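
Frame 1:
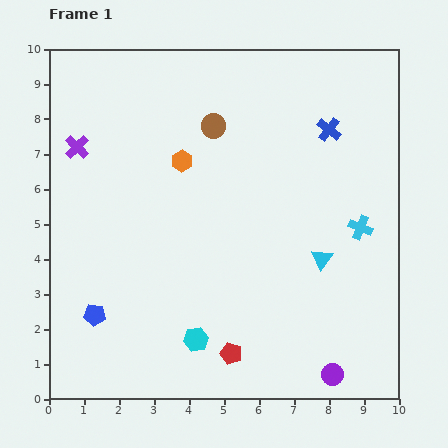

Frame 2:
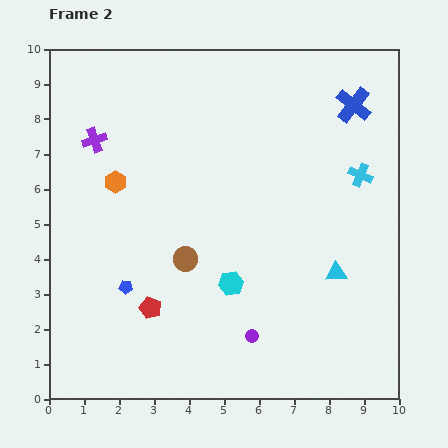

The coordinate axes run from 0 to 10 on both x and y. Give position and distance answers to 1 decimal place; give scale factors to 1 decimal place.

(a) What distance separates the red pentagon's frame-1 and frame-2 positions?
2.6

The red pentagon moved from (5.2, 1.3) to (2.9, 2.6), a distance of √(2.3² + 1.3²) ≈ 2.6.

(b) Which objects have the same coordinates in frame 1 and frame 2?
none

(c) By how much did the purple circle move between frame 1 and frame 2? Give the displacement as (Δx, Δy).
(-2.3, 1.1)

The purple circle was at (8.1, 0.7) in frame 1 and (5.8, 1.8) in frame 2.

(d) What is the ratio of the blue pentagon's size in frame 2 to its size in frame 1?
0.6×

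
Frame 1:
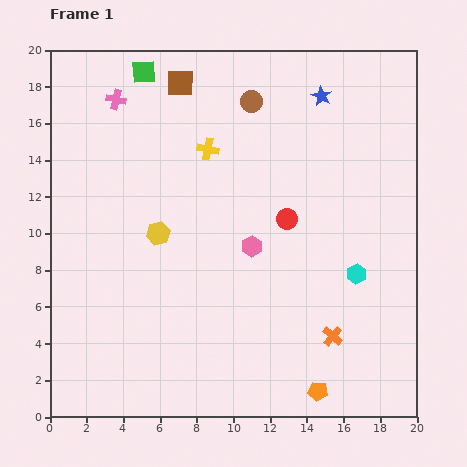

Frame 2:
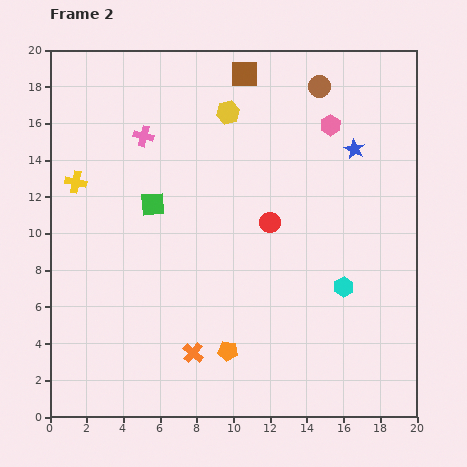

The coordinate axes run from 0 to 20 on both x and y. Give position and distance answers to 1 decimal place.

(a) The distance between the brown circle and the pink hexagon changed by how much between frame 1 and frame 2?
-5.7

Distance in frame 1: 7.9. Distance in frame 2: 2.2.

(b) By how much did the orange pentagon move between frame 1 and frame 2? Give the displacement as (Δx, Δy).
(-4.9, 2.2)

The orange pentagon was at (14.6, 1.4) in frame 1 and (9.7, 3.6) in frame 2.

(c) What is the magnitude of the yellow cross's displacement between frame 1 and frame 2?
7.4

The yellow cross moved from (8.6, 14.6) to (1.4, 12.8), a distance of √(7.2² + 1.8²) ≈ 7.4.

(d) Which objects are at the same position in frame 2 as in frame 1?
none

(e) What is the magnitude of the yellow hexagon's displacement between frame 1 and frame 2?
7.6

The yellow hexagon moved from (5.9, 10.0) to (9.7, 16.6), a distance of √(3.8² + 6.6²) ≈ 7.6.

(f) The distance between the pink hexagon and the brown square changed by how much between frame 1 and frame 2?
-4.2

Distance in frame 1: 9.7. Distance in frame 2: 5.5.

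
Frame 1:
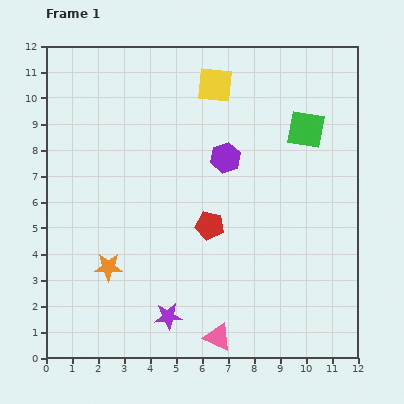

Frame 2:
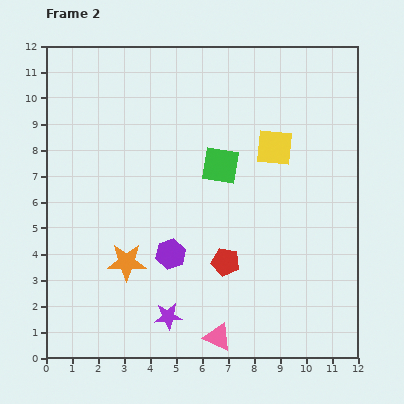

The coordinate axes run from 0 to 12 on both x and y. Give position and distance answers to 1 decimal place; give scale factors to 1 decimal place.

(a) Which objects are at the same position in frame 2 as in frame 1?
the pink triangle, the purple star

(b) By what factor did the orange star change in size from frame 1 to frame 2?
1.4×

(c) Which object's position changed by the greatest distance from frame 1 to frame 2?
the purple hexagon

(moved 4.3; next 3.6)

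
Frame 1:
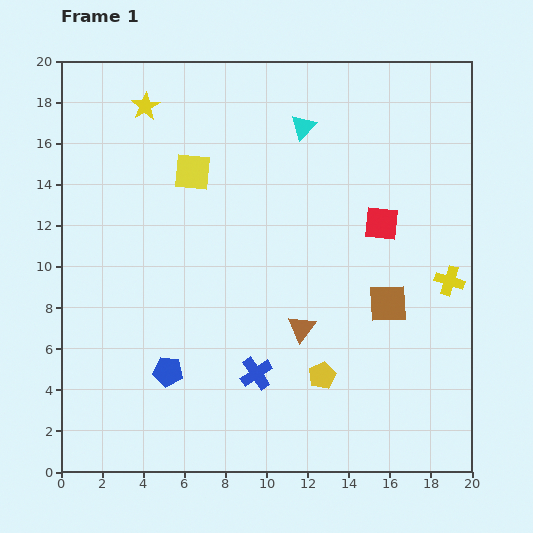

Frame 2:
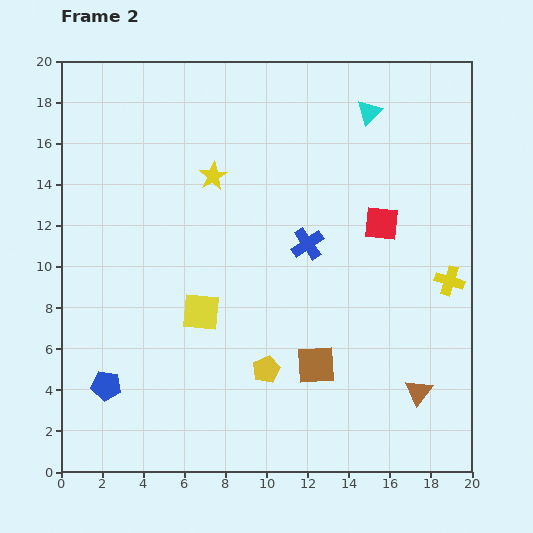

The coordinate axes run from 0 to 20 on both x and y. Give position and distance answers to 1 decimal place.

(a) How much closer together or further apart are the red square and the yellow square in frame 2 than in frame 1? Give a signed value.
+0.3

Distance in frame 1: 9.5. Distance in frame 2: 9.8.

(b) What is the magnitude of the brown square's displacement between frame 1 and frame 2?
4.6

The brown square moved from (15.9, 8.2) to (12.4, 5.2), a distance of √(3.5² + 3.0²) ≈ 4.6.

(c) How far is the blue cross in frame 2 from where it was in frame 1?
6.8

The blue cross moved from (9.5, 4.8) to (12.0, 11.1), a distance of √(2.5² + 6.3²) ≈ 6.8.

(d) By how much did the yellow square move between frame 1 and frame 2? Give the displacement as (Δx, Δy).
(0.4, -6.8)

The yellow square was at (6.4, 14.6) in frame 1 and (6.8, 7.8) in frame 2.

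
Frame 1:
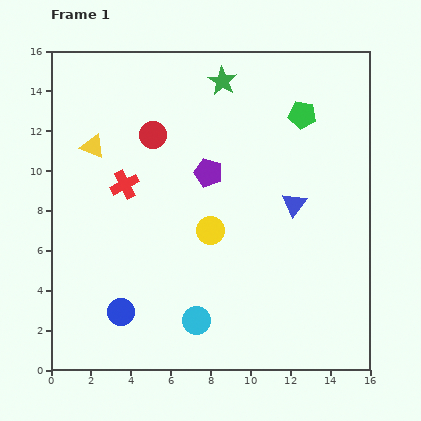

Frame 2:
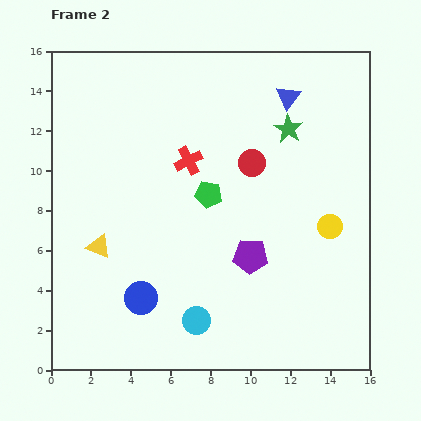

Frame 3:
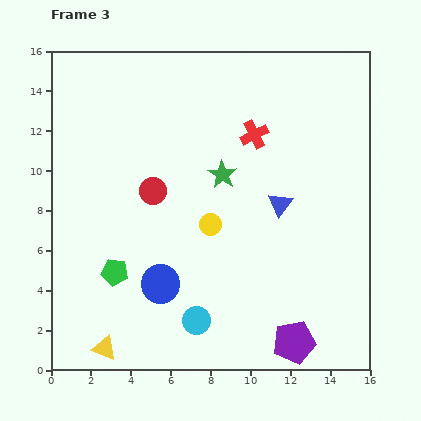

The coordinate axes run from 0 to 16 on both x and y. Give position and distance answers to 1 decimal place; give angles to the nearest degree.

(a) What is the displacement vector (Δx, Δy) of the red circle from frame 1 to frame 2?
(5.0, -1.4)

The red circle was at (5.1, 11.8) in frame 1 and (10.1, 10.4) in frame 2.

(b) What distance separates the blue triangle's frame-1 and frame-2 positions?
5.4

The blue triangle moved from (12.2, 8.3) to (11.9, 13.7), a distance of √(0.3² + 5.4²) ≈ 5.4.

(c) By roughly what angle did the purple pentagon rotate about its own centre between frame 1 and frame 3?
31° counter-clockwise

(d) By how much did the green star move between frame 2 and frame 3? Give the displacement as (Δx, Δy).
(-3.3, -2.3)

The green star was at (11.9, 12.1) in frame 2 and (8.6, 9.8) in frame 3.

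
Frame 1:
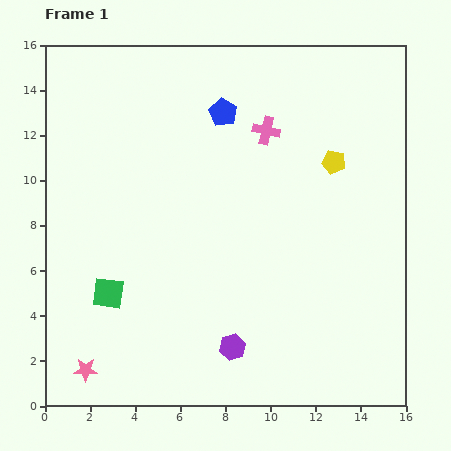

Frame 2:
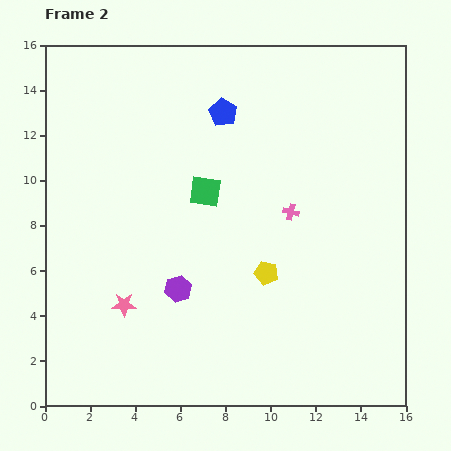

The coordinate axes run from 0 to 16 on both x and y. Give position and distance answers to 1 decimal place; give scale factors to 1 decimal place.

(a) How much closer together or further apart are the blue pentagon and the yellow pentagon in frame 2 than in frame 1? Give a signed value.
+1.9

Distance in frame 1: 5.4. Distance in frame 2: 7.3.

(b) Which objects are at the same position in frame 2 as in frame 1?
the blue pentagon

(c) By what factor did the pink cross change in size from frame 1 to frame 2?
0.6×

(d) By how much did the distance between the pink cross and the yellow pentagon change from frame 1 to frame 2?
-0.4

Distance in frame 1: 3.3. Distance in frame 2: 2.9.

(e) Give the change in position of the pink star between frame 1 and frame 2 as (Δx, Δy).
(1.7, 2.9)

The pink star was at (1.8, 1.6) in frame 1 and (3.5, 4.5) in frame 2.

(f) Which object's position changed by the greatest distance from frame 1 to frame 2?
the green square

(moved 6.2; next 5.7)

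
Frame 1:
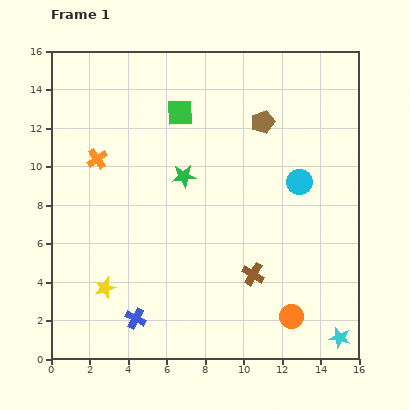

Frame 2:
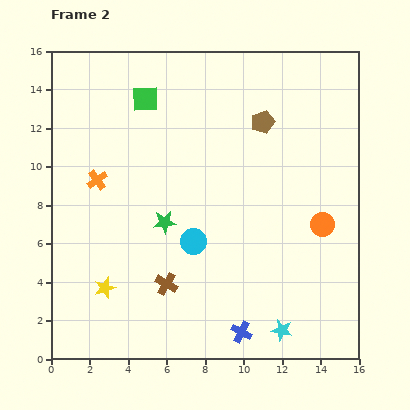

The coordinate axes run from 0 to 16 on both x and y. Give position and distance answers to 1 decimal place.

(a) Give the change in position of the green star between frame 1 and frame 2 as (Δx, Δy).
(-1.0, -2.4)

The green star was at (6.9, 9.5) in frame 1 and (5.9, 7.1) in frame 2.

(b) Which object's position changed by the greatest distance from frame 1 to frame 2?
the cyan circle

(moved 6.3; next 5.5)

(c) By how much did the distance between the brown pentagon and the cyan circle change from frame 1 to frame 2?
+3.6

Distance in frame 1: 3.6. Distance in frame 2: 7.2.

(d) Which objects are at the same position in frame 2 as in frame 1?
the yellow star, the brown pentagon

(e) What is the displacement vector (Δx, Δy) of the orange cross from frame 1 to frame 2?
(0.0, -1.1)

The orange cross was at (2.4, 10.4) in frame 1 and (2.4, 9.3) in frame 2.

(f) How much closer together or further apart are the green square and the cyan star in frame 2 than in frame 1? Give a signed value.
-0.4

Distance in frame 1: 14.3. Distance in frame 2: 13.9.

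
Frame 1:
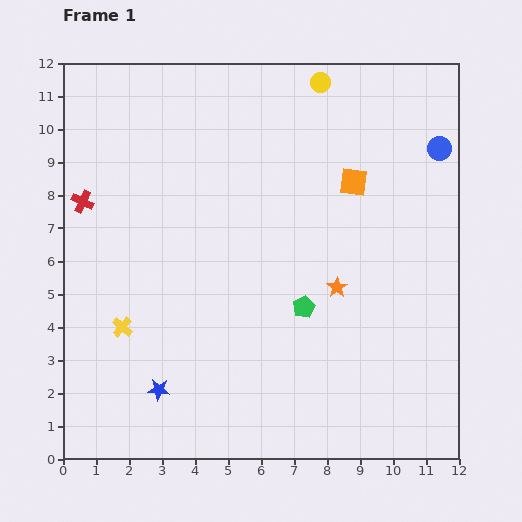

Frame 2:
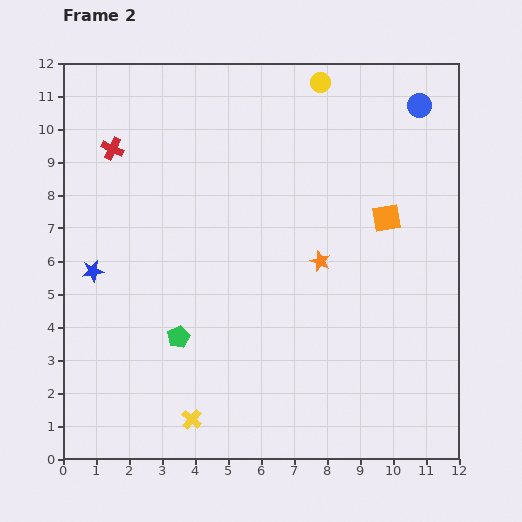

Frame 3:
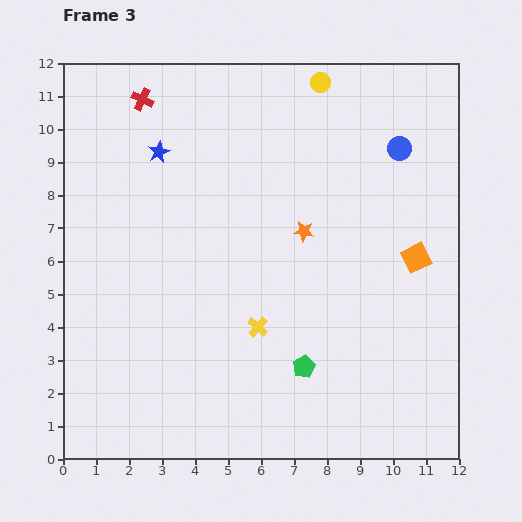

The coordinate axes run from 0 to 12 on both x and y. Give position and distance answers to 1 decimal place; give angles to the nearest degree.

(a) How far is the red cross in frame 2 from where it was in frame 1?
1.8

The red cross moved from (0.6, 7.8) to (1.5, 9.4), a distance of √(0.9² + 1.6²) ≈ 1.8.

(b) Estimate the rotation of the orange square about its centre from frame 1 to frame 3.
33° counter-clockwise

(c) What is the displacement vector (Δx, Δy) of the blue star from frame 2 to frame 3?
(2.0, 3.6)

The blue star was at (0.9, 5.7) in frame 2 and (2.9, 9.3) in frame 3.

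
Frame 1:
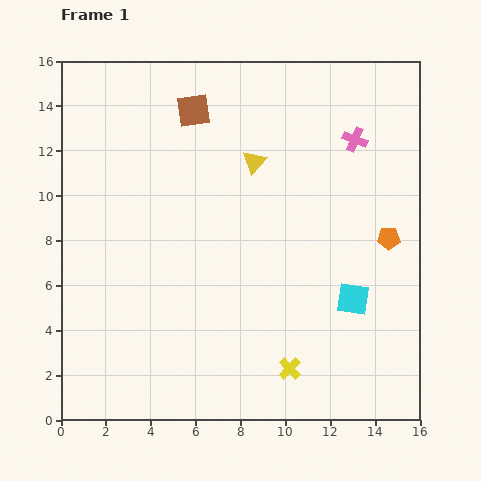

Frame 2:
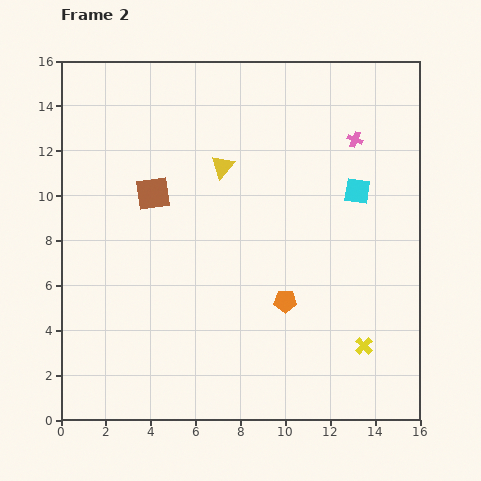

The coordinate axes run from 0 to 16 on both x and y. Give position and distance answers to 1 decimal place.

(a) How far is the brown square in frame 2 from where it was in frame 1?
4.1

The brown square moved from (5.9, 13.8) to (4.1, 10.1), a distance of √(1.8² + 3.7²) ≈ 4.1.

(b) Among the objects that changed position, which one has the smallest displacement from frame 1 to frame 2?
the yellow triangle

(moved 1.4)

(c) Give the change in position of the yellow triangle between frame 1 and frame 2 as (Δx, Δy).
(-1.4, -0.2)

The yellow triangle was at (8.6, 11.5) in frame 1 and (7.2, 11.3) in frame 2.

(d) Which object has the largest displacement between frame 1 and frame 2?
the orange pentagon

(moved 5.4; next 4.8)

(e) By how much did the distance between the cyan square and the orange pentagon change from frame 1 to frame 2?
+2.8

Distance in frame 1: 3.1. Distance in frame 2: 5.9.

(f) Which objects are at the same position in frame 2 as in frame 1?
the pink cross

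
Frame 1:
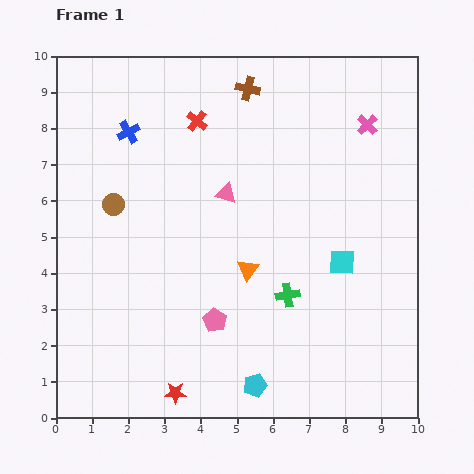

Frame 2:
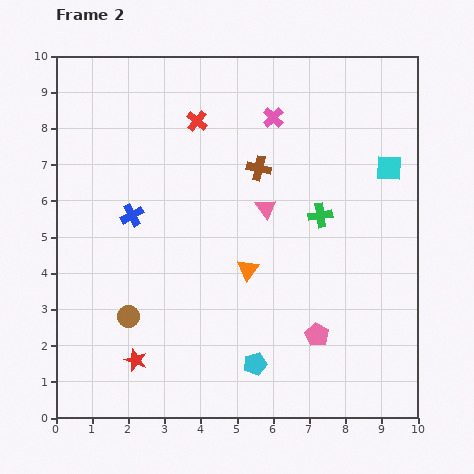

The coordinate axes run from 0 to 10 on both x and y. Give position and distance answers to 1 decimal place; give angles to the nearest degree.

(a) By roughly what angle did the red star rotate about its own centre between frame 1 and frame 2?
19° clockwise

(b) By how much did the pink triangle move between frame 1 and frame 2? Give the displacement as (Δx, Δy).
(1.1, -0.4)

The pink triangle was at (4.7, 6.2) in frame 1 and (5.8, 5.8) in frame 2.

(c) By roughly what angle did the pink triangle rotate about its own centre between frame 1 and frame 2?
39° clockwise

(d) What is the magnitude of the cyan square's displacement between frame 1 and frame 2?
2.9

The cyan square moved from (7.9, 4.3) to (9.2, 6.9), a distance of √(1.3² + 2.6²) ≈ 2.9.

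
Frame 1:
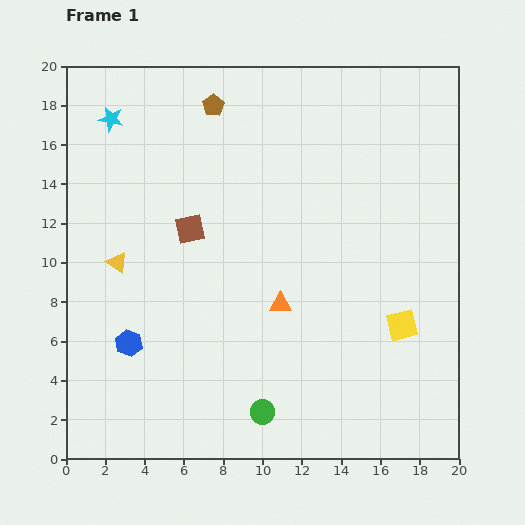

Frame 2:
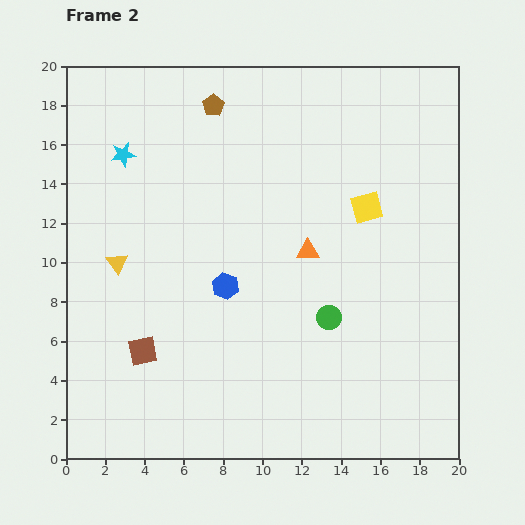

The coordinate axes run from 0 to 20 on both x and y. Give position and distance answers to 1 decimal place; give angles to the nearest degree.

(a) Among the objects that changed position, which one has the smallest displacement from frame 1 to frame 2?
the cyan star

(moved 1.9)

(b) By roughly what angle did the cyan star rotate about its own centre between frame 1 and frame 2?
21° counter-clockwise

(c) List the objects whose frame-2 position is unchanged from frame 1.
the yellow triangle, the brown pentagon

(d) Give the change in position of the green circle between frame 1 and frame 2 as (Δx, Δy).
(3.4, 4.8)

The green circle was at (10.0, 2.4) in frame 1 and (13.4, 7.2) in frame 2.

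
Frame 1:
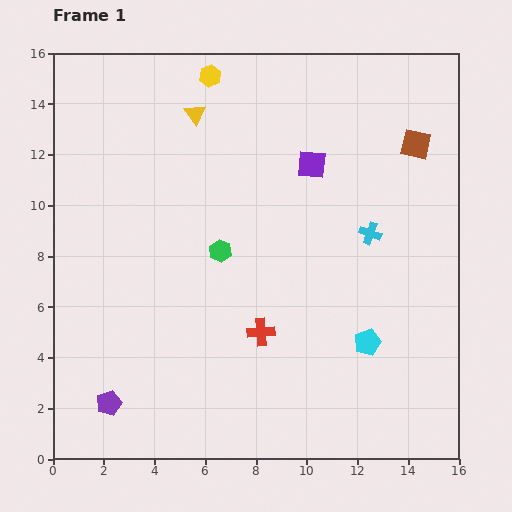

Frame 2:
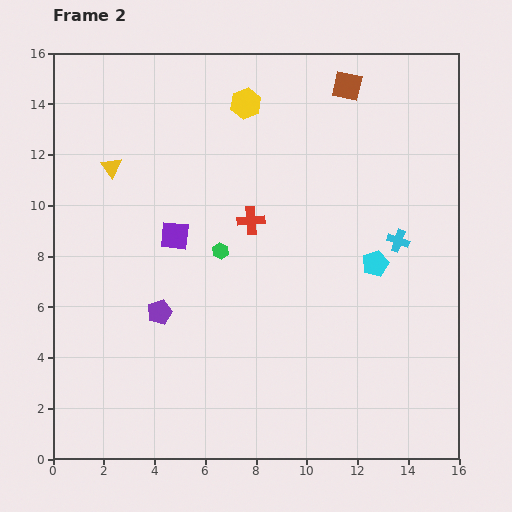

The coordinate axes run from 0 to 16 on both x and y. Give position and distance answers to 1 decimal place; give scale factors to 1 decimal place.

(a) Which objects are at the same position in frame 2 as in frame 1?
the green hexagon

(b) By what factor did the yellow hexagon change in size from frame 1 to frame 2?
1.4×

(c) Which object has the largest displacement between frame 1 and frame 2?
the purple square

(moved 6.1; next 4.4)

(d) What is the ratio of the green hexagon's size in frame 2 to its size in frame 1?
0.7×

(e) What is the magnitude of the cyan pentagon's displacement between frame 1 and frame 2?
3.1

The cyan pentagon moved from (12.4, 4.6) to (12.7, 7.7), a distance of √(0.3² + 3.1²) ≈ 3.1.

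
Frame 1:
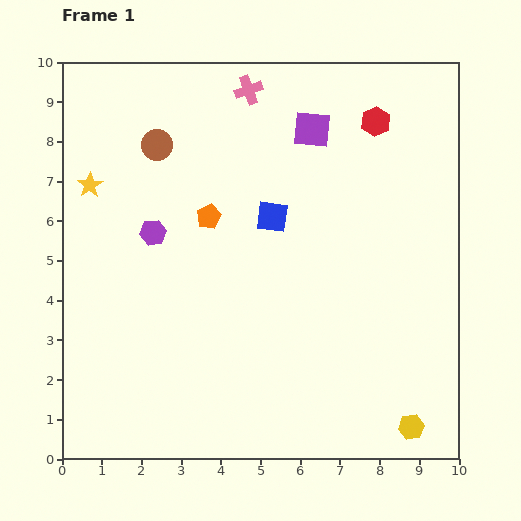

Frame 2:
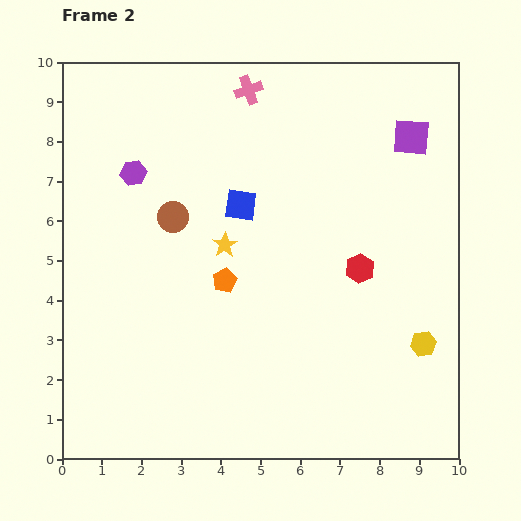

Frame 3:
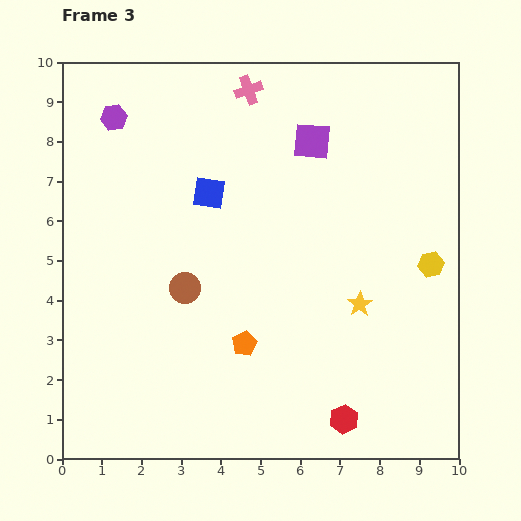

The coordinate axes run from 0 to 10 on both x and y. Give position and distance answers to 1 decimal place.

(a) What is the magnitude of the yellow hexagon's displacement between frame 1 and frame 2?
2.1

The yellow hexagon moved from (8.8, 0.8) to (9.1, 2.9), a distance of √(0.3² + 2.1²) ≈ 2.1.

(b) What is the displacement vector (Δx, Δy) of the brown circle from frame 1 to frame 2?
(0.4, -1.8)

The brown circle was at (2.4, 7.9) in frame 1 and (2.8, 6.1) in frame 2.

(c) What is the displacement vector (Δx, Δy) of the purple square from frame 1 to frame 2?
(2.5, -0.2)

The purple square was at (6.3, 8.3) in frame 1 and (8.8, 8.1) in frame 2.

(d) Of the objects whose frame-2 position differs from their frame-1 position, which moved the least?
the blue square

(moved 0.9)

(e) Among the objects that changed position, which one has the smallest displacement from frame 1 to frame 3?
the purple square

(moved 0.3)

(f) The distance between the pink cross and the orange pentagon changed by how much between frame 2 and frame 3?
+1.6

Distance in frame 2: 4.8. Distance in frame 3: 6.4.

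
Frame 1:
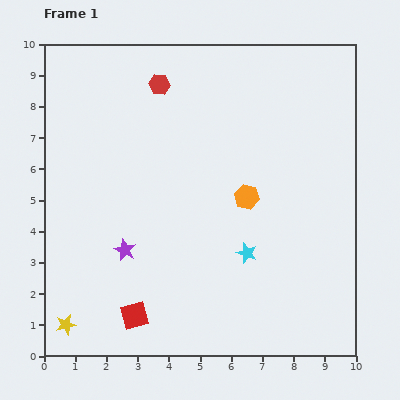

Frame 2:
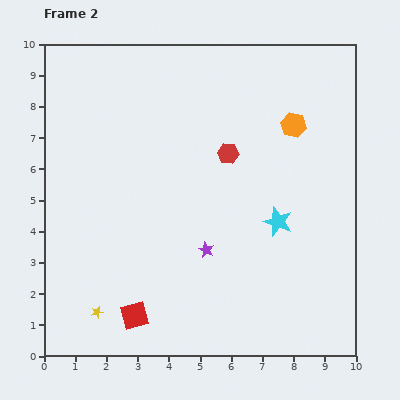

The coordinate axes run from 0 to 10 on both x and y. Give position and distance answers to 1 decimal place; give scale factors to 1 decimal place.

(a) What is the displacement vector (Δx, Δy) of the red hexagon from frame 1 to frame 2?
(2.2, -2.2)

The red hexagon was at (3.7, 8.7) in frame 1 and (5.9, 6.5) in frame 2.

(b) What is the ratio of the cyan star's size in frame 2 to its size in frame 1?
1.4×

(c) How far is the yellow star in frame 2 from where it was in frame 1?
1.1

The yellow star moved from (0.7, 1.0) to (1.7, 1.4), a distance of √(1.0² + 0.4²) ≈ 1.1.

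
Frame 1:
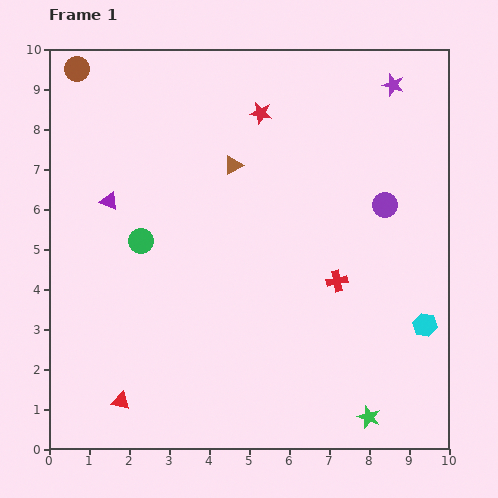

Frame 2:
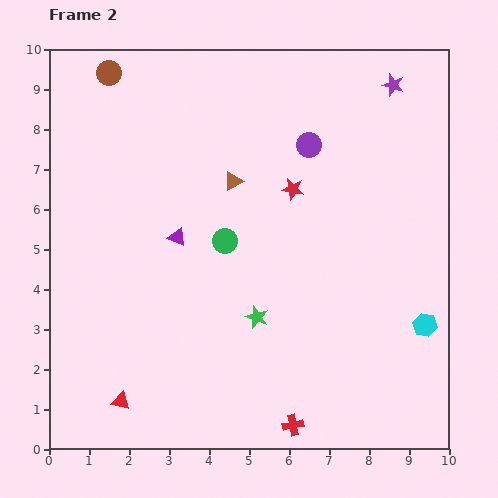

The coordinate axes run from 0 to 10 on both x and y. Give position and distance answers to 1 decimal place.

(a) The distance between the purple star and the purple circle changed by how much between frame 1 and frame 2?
-0.4

Distance in frame 1: 3.0. Distance in frame 2: 2.6.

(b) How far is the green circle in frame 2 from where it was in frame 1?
2.1

The green circle moved from (2.3, 5.2) to (4.4, 5.2), a distance of √(2.1² + 0.0²) ≈ 2.1.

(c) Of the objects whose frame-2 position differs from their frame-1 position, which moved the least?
the brown triangle

(moved 0.4)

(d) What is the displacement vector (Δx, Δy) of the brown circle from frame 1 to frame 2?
(0.8, -0.1)

The brown circle was at (0.7, 9.5) in frame 1 and (1.5, 9.4) in frame 2.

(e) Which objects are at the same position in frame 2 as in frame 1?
the red triangle, the purple star, the cyan hexagon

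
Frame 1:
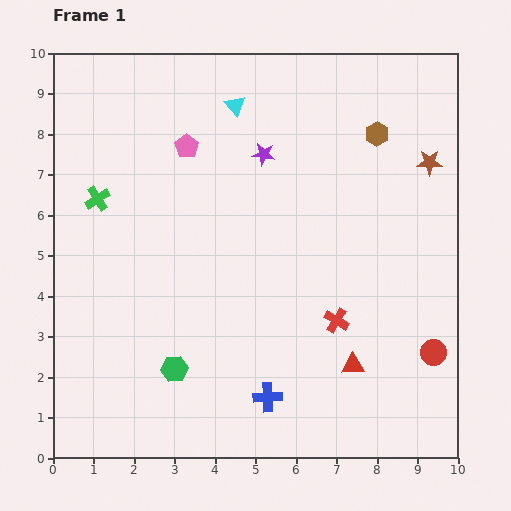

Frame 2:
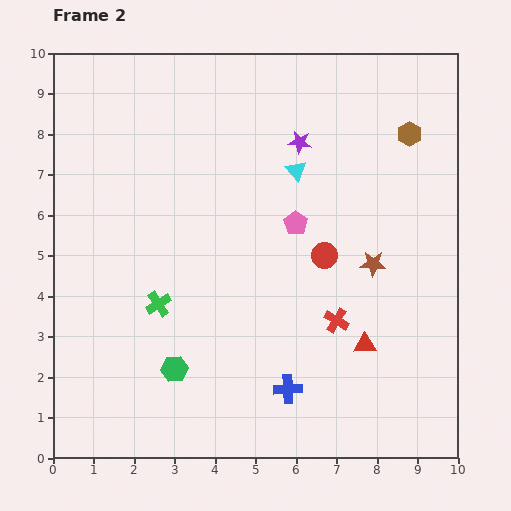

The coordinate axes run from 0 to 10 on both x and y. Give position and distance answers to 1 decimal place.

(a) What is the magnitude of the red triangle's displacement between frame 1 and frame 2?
0.6

The red triangle moved from (7.4, 2.3) to (7.7, 2.8), a distance of √(0.3² + 0.5²) ≈ 0.6.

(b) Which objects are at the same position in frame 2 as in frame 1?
the red cross, the green hexagon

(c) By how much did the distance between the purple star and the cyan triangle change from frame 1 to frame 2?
-0.7

Distance in frame 1: 1.4. Distance in frame 2: 0.7.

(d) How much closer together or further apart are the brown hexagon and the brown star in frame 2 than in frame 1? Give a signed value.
+1.8

Distance in frame 1: 1.5. Distance in frame 2: 3.3.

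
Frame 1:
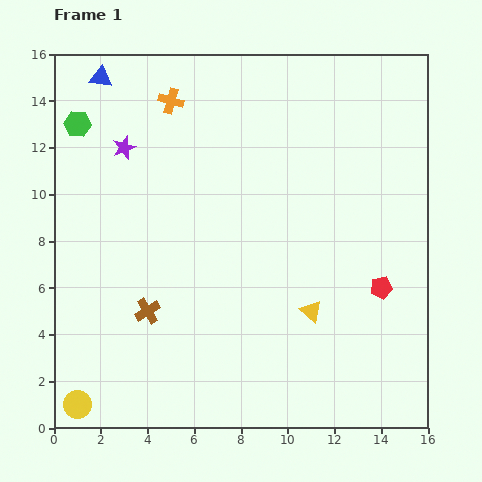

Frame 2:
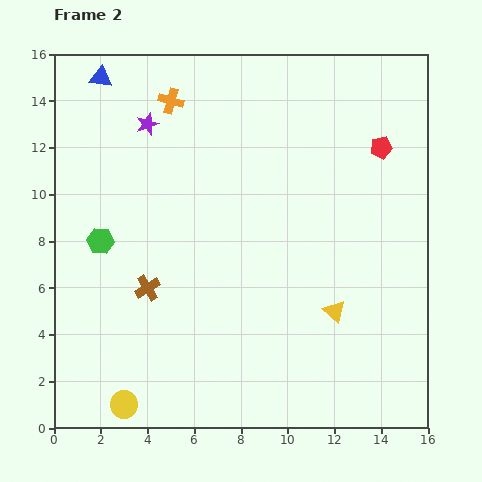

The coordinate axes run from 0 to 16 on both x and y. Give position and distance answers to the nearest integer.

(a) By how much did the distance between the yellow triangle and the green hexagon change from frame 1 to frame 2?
-3

Distance in frame 1: 13. Distance in frame 2: 10.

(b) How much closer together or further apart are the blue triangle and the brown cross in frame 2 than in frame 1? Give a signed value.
-1

Distance in frame 1: 10. Distance in frame 2: 9.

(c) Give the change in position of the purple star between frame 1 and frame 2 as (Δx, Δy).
(1, 1)

The purple star was at (3, 12) in frame 1 and (4, 13) in frame 2.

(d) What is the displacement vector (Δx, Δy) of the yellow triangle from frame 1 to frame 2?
(1, 0)

The yellow triangle was at (11, 5) in frame 1 and (12, 5) in frame 2.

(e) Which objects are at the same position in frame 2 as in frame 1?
the blue triangle, the orange cross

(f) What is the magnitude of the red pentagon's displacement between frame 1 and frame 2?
6

The red pentagon moved from (14, 6) to (14, 12), a distance of √(0² + 6²) ≈ 6.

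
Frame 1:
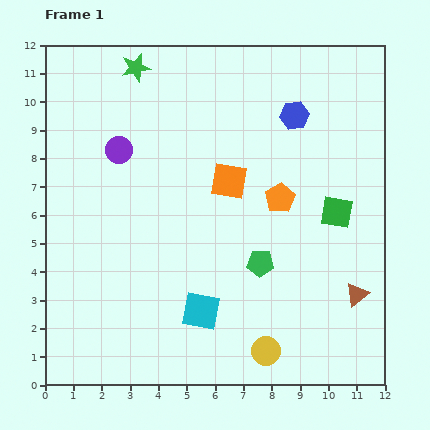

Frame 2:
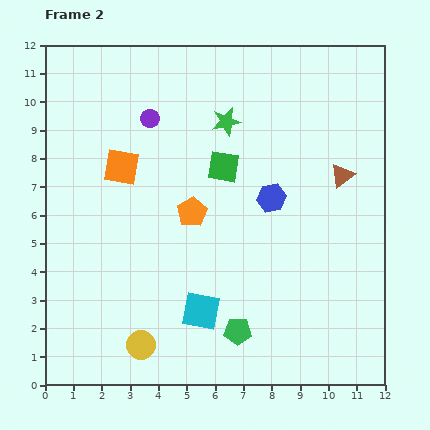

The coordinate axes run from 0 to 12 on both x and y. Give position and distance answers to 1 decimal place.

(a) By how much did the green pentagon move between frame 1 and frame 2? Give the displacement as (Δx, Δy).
(-0.8, -2.4)

The green pentagon was at (7.6, 4.3) in frame 1 and (6.8, 1.9) in frame 2.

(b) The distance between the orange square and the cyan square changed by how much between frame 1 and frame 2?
+1.1

Distance in frame 1: 4.7. Distance in frame 2: 5.8.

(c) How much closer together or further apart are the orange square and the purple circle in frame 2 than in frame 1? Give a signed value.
-2.1

Distance in frame 1: 4.1. Distance in frame 2: 2.0.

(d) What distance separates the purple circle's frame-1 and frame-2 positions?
1.6

The purple circle moved from (2.6, 8.3) to (3.7, 9.4), a distance of √(1.1² + 1.1²) ≈ 1.6.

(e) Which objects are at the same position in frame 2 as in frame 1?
the cyan square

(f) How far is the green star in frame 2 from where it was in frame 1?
3.7

The green star moved from (3.2, 11.2) to (6.4, 9.3), a distance of √(3.2² + 1.9²) ≈ 3.7.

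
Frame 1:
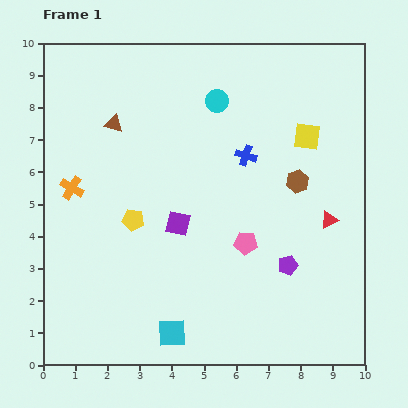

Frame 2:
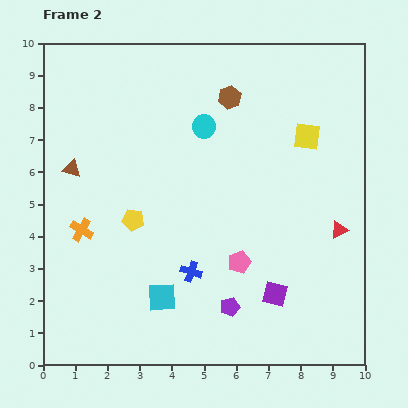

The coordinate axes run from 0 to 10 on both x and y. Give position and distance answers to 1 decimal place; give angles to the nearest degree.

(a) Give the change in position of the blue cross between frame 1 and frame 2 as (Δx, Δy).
(-1.7, -3.6)

The blue cross was at (6.3, 6.5) in frame 1 and (4.6, 2.9) in frame 2.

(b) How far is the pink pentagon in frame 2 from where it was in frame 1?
0.6

The pink pentagon moved from (6.3, 3.8) to (6.1, 3.2), a distance of √(0.2² + 0.6²) ≈ 0.6.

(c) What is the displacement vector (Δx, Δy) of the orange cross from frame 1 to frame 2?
(0.3, -1.3)

The orange cross was at (0.9, 5.5) in frame 1 and (1.2, 4.2) in frame 2.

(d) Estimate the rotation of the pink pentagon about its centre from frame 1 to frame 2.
25° counter-clockwise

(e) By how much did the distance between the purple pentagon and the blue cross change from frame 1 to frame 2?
-2.0

Distance in frame 1: 3.6. Distance in frame 2: 1.6.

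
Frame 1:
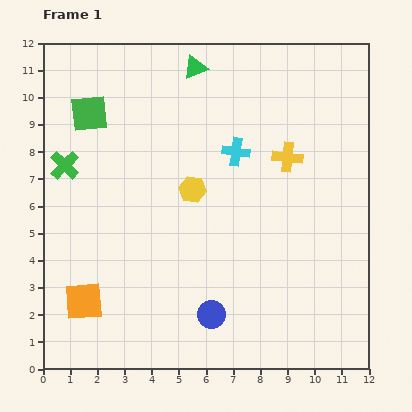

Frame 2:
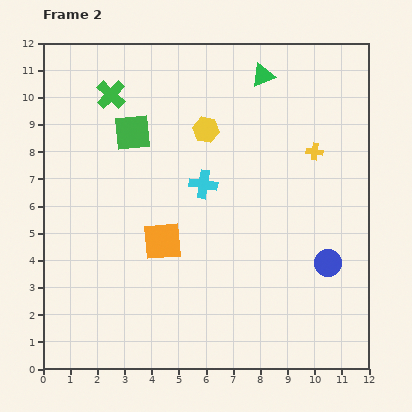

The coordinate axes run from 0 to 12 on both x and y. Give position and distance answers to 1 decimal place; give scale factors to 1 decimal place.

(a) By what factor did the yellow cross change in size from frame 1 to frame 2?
0.6×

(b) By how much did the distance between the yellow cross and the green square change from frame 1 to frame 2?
-0.8

Distance in frame 1: 7.5. Distance in frame 2: 6.7.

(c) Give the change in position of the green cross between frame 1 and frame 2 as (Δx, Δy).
(1.7, 2.6)

The green cross was at (0.8, 7.5) in frame 1 and (2.5, 10.1) in frame 2.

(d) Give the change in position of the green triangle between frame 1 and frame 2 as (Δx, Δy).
(2.5, -0.3)

The green triangle was at (5.6, 11.1) in frame 1 and (8.1, 10.8) in frame 2.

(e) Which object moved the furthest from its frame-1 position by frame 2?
the blue circle

(moved 4.7; next 3.6)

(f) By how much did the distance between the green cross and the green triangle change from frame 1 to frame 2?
-0.4

Distance in frame 1: 6.0. Distance in frame 2: 5.6.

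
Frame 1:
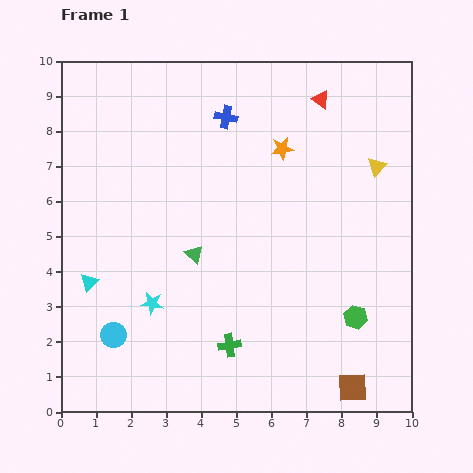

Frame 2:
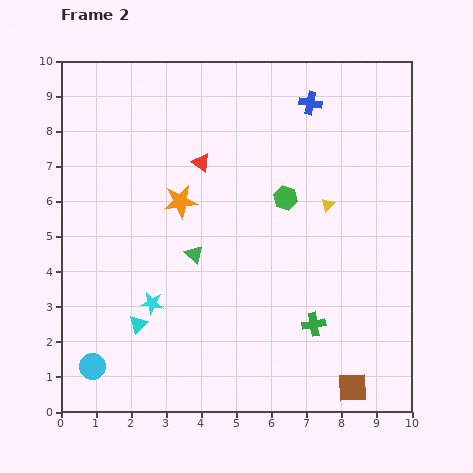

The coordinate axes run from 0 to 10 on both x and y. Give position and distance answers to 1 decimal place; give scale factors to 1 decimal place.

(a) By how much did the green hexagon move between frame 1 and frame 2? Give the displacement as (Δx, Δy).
(-2.0, 3.4)

The green hexagon was at (8.4, 2.7) in frame 1 and (6.4, 6.1) in frame 2.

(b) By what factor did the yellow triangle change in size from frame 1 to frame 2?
0.7×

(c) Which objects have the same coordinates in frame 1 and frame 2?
the brown square, the cyan star, the green triangle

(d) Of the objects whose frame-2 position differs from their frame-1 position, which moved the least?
the cyan circle

(moved 1.1)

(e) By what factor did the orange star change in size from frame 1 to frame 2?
1.5×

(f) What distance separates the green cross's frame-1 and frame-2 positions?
2.5

The green cross moved from (4.8, 1.9) to (7.2, 2.5), a distance of √(2.4² + 0.6²) ≈ 2.5.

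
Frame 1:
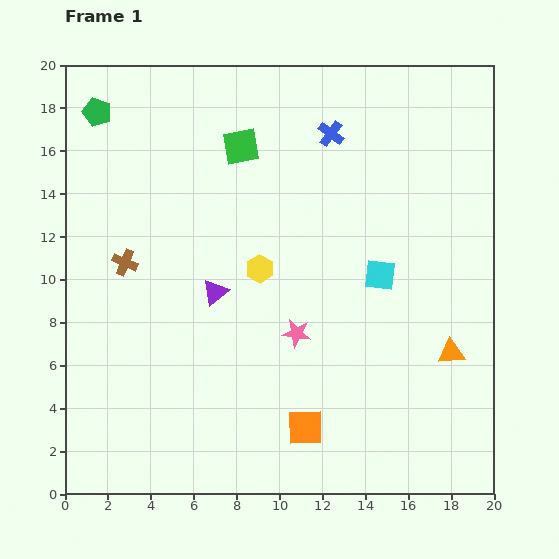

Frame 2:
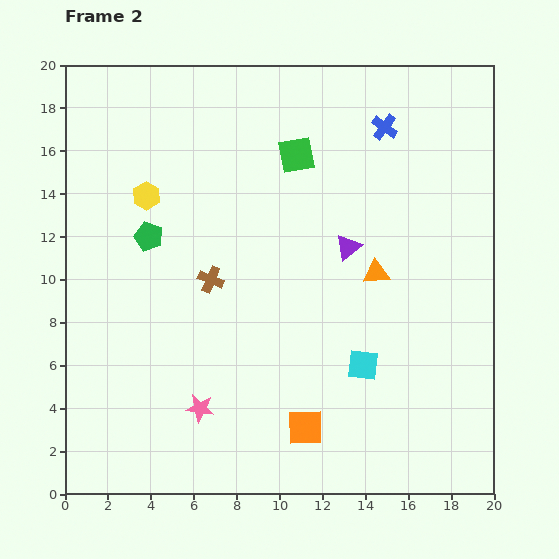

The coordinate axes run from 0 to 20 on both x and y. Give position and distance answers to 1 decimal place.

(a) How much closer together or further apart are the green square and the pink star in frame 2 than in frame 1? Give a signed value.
+3.5

Distance in frame 1: 9.1. Distance in frame 2: 12.6.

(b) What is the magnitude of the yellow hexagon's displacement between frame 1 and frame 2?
6.3

The yellow hexagon moved from (9.1, 10.5) to (3.8, 13.9), a distance of √(5.3² + 3.4²) ≈ 6.3.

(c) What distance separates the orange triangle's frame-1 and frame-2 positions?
5.1

The orange triangle moved from (18.0, 6.6) to (14.5, 10.3), a distance of √(3.5² + 3.7²) ≈ 5.1.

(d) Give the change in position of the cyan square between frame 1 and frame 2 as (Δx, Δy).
(-0.8, -4.2)

The cyan square was at (14.7, 10.2) in frame 1 and (13.9, 6.0) in frame 2.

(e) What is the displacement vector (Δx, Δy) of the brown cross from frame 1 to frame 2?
(4.0, -0.8)

The brown cross was at (2.8, 10.8) in frame 1 and (6.8, 10.0) in frame 2.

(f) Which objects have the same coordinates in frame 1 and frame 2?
the orange square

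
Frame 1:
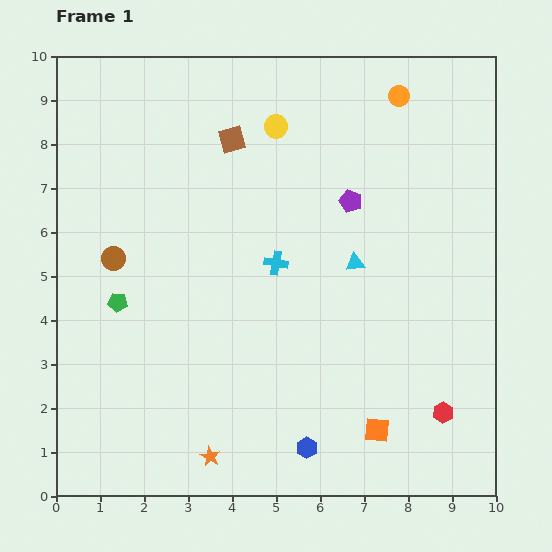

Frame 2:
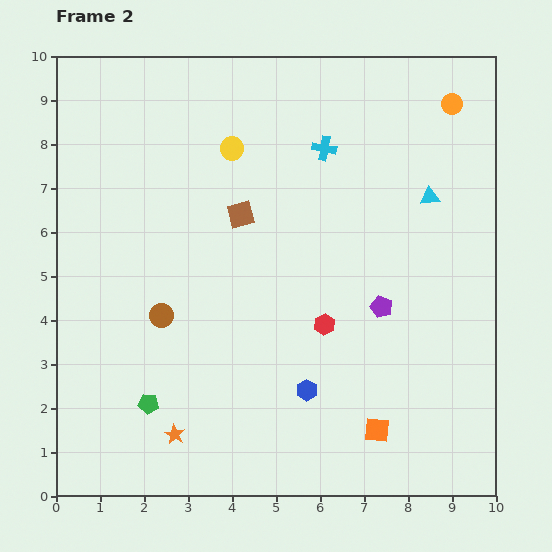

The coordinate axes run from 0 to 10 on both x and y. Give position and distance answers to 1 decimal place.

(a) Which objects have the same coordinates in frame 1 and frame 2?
the orange square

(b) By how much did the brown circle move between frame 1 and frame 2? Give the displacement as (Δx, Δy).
(1.1, -1.3)

The brown circle was at (1.3, 5.4) in frame 1 and (2.4, 4.1) in frame 2.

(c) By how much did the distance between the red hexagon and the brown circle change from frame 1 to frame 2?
-4.6

Distance in frame 1: 8.3. Distance in frame 2: 3.7.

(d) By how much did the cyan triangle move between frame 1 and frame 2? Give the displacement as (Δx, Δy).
(1.7, 1.5)

The cyan triangle was at (6.8, 5.3) in frame 1 and (8.5, 6.8) in frame 2.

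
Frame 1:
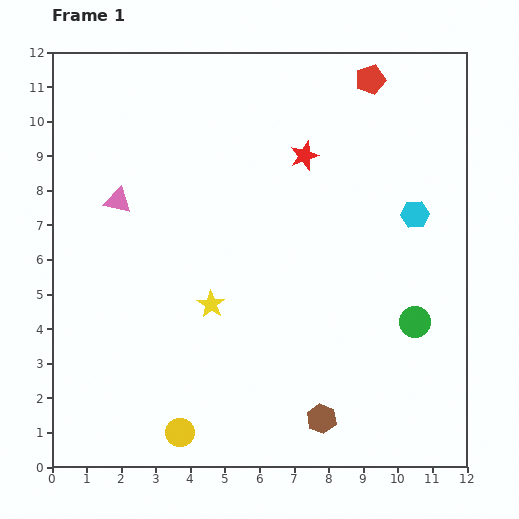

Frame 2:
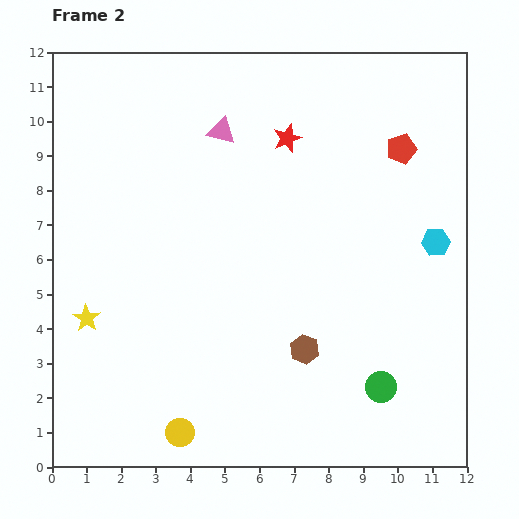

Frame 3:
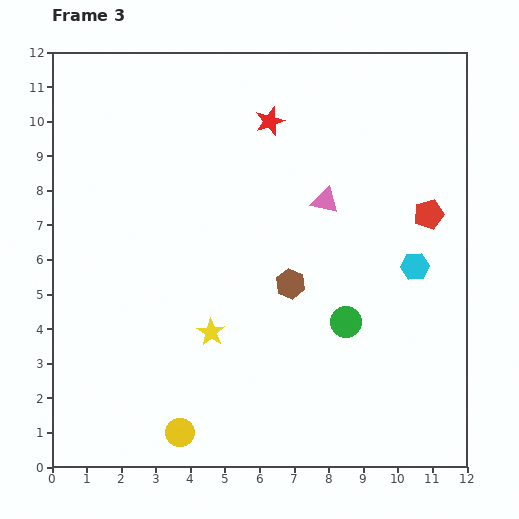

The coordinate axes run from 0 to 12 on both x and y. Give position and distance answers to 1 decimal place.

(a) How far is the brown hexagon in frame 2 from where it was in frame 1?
2.1

The brown hexagon moved from (7.8, 1.4) to (7.3, 3.4), a distance of √(0.5² + 2.0²) ≈ 2.1.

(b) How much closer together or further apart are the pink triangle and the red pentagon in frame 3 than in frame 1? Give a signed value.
-5.1

Distance in frame 1: 8.1. Distance in frame 3: 3.0.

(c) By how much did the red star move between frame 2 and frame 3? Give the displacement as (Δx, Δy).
(-0.5, 0.5)

The red star was at (6.8, 9.5) in frame 2 and (6.3, 10.0) in frame 3.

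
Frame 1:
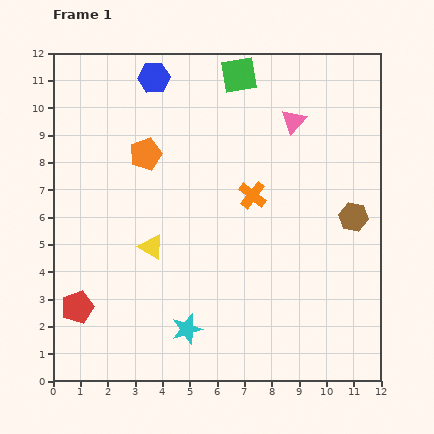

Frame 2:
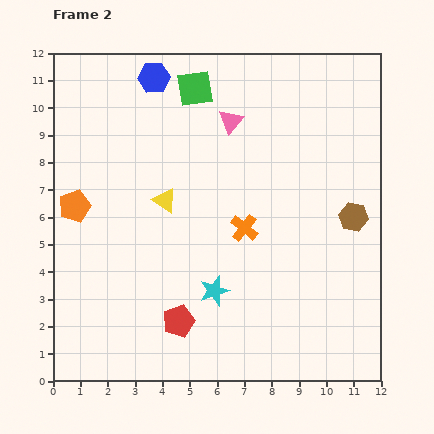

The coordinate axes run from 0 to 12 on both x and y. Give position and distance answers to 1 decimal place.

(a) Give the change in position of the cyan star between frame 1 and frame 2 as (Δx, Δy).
(1.0, 1.4)

The cyan star was at (4.9, 1.9) in frame 1 and (5.9, 3.3) in frame 2.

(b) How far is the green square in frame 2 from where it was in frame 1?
1.7

The green square moved from (6.8, 11.2) to (5.2, 10.7), a distance of √(1.6² + 0.5²) ≈ 1.7.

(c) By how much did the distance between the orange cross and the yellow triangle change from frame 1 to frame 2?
-1.1

Distance in frame 1: 4.2. Distance in frame 2: 3.1.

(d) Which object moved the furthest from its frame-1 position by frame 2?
the red pentagon

(moved 3.7; next 3.2)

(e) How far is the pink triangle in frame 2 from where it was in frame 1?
2.3

The pink triangle moved from (8.8, 9.5) to (6.5, 9.5), a distance of √(2.3² + 0.0²) ≈ 2.3.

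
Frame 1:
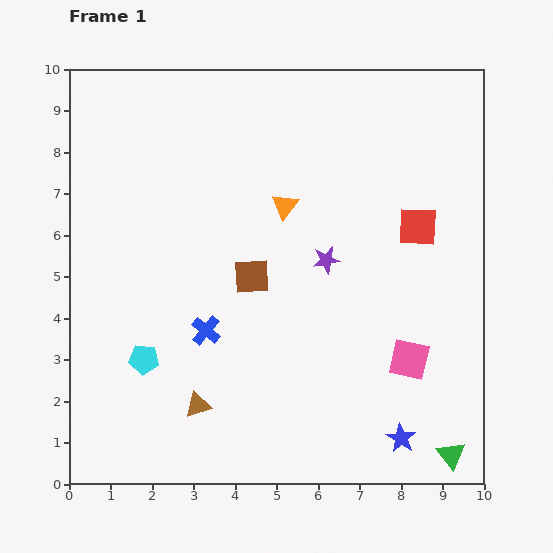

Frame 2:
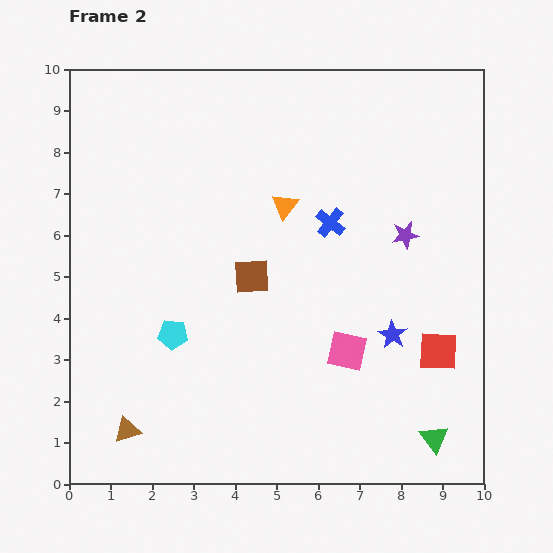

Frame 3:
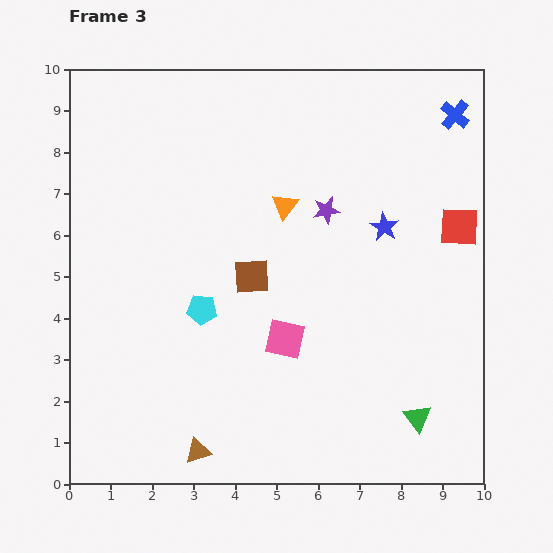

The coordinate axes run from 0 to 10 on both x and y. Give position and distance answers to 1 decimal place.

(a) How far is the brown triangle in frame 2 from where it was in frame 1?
1.8

The brown triangle moved from (3.1, 1.9) to (1.4, 1.3), a distance of √(1.7² + 0.6²) ≈ 1.8.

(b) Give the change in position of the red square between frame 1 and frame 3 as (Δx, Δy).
(1.0, 0.0)

The red square was at (8.4, 6.2) in frame 1 and (9.4, 6.2) in frame 3.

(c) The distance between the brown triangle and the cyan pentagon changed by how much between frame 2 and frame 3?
+0.9

Distance in frame 2: 2.5. Distance in frame 3: 3.4.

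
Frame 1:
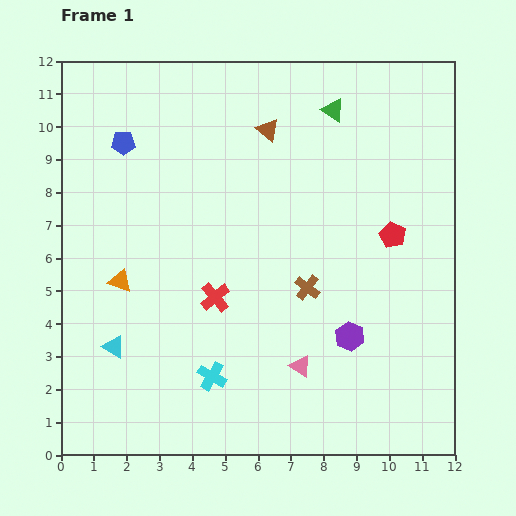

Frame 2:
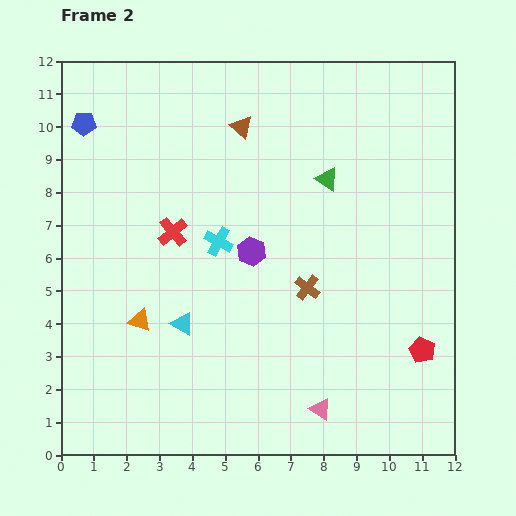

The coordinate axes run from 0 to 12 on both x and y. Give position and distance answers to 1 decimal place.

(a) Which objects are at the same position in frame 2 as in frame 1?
the brown cross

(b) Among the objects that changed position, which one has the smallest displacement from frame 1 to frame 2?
the brown triangle

(moved 0.8)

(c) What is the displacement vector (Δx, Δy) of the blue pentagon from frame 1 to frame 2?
(-1.2, 0.6)

The blue pentagon was at (1.9, 9.5) in frame 1 and (0.7, 10.1) in frame 2.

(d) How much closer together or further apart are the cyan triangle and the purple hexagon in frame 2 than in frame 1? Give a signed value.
-4.2

Distance in frame 1: 7.2. Distance in frame 2: 3.0.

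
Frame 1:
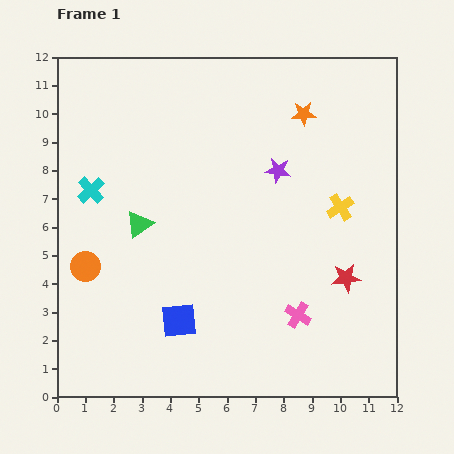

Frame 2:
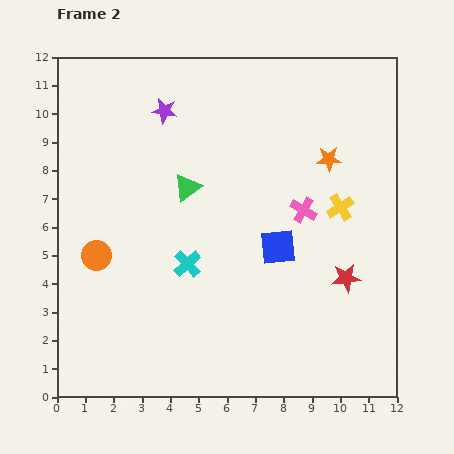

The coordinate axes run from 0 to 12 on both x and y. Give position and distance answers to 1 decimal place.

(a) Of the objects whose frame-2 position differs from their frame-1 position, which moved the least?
the orange circle

(moved 0.6)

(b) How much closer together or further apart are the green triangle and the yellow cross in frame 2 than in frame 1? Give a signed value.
-1.7

Distance in frame 1: 7.1. Distance in frame 2: 5.4.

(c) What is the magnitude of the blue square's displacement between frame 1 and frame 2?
4.4

The blue square moved from (4.3, 2.7) to (7.8, 5.3), a distance of √(3.5² + 2.6²) ≈ 4.4.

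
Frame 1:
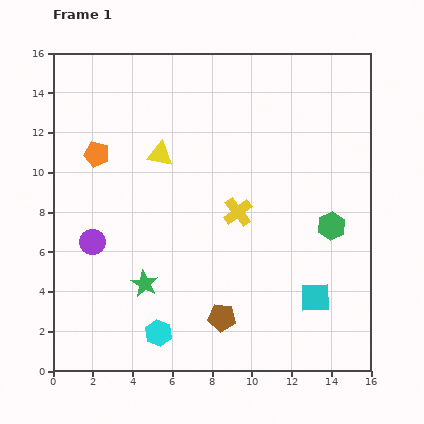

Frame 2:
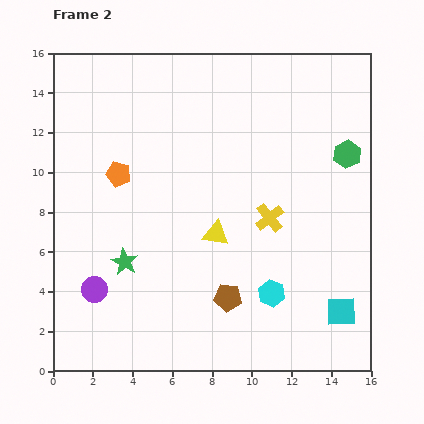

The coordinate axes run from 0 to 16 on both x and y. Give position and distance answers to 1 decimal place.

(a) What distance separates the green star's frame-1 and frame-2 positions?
1.5

The green star moved from (4.6, 4.4) to (3.6, 5.5), a distance of √(1.0² + 1.1²) ≈ 1.5.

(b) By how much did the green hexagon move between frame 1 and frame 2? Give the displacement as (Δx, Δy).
(0.8, 3.6)

The green hexagon was at (14.0, 7.3) in frame 1 and (14.8, 10.9) in frame 2.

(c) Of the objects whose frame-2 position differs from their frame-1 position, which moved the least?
the brown pentagon

(moved 1.0)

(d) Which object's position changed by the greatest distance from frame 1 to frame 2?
the cyan hexagon

(moved 6.0; next 4.9)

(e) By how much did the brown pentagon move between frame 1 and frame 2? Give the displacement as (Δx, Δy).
(0.3, 1.0)

The brown pentagon was at (8.5, 2.7) in frame 1 and (8.8, 3.7) in frame 2.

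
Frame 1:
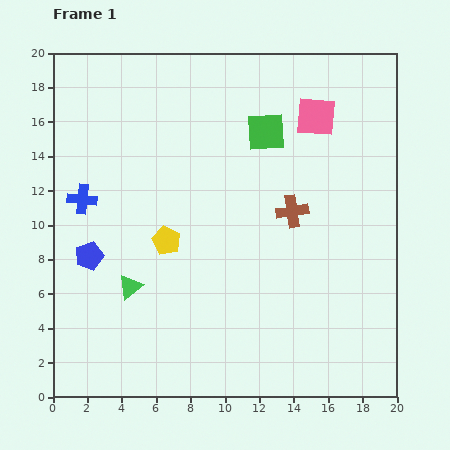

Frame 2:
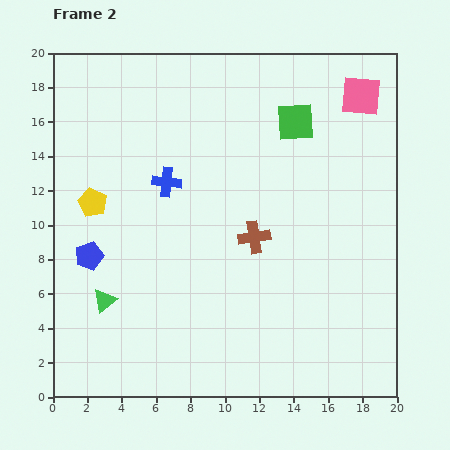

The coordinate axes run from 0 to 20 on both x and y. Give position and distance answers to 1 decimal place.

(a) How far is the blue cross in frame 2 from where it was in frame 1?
5.0

The blue cross moved from (1.7, 11.5) to (6.6, 12.5), a distance of √(4.9² + 1.0²) ≈ 5.0.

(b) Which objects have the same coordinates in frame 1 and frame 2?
the blue pentagon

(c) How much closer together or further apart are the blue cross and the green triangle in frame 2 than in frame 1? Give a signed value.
+2.0

Distance in frame 1: 5.8. Distance in frame 2: 7.8.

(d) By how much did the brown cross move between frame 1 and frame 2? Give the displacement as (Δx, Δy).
(-2.2, -1.5)

The brown cross was at (13.9, 10.8) in frame 1 and (11.7, 9.3) in frame 2.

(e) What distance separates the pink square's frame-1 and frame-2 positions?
2.9

The pink square moved from (15.3, 16.3) to (17.9, 17.5), a distance of √(2.6² + 1.2²) ≈ 2.9.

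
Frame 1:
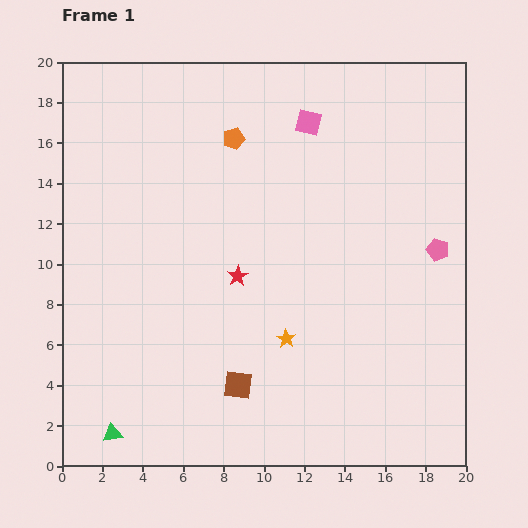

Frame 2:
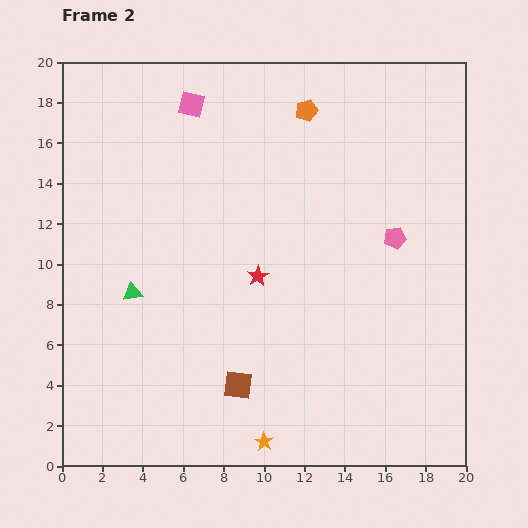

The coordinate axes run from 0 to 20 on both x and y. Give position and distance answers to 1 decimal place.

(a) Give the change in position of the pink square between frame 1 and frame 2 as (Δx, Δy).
(-5.8, 0.9)

The pink square was at (12.2, 17.0) in frame 1 and (6.4, 17.9) in frame 2.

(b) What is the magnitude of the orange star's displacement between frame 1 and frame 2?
5.2

The orange star moved from (11.1, 6.3) to (10.0, 1.2), a distance of √(1.1² + 5.1²) ≈ 5.2.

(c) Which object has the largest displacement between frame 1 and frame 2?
the green triangle

(moved 7.1; next 5.9)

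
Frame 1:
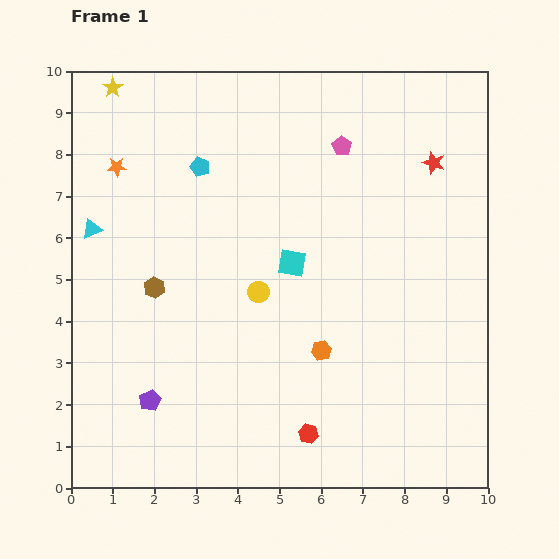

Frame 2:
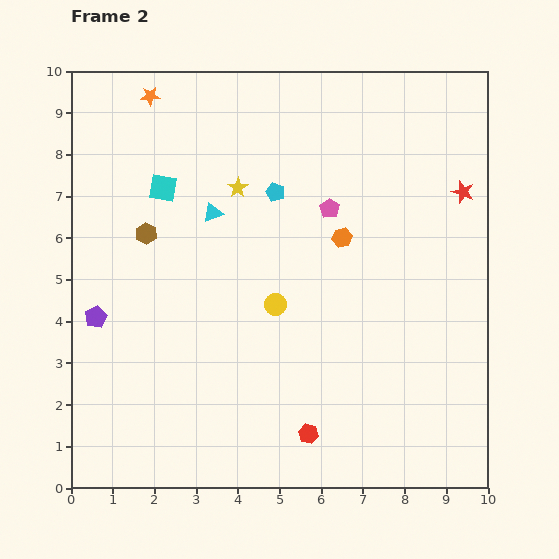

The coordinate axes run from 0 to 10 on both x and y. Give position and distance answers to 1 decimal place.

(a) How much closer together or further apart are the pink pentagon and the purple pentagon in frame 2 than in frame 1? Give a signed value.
-1.4

Distance in frame 1: 7.6. Distance in frame 2: 6.2.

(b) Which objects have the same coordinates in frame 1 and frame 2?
the red hexagon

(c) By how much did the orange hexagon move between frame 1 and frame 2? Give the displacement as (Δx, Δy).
(0.5, 2.7)

The orange hexagon was at (6.0, 3.3) in frame 1 and (6.5, 6.0) in frame 2.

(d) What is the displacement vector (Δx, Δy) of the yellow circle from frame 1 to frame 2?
(0.4, -0.3)

The yellow circle was at (4.5, 4.7) in frame 1 and (4.9, 4.4) in frame 2.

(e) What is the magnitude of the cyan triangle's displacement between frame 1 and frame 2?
2.9

The cyan triangle moved from (0.5, 6.2) to (3.4, 6.6), a distance of √(2.9² + 0.4²) ≈ 2.9.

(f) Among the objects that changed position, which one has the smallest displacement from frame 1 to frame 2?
the yellow circle

(moved 0.5)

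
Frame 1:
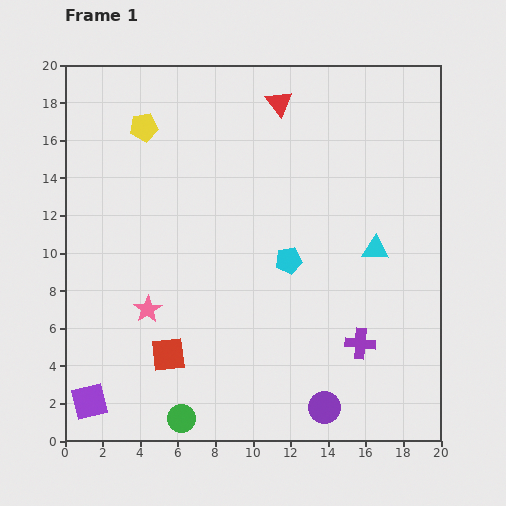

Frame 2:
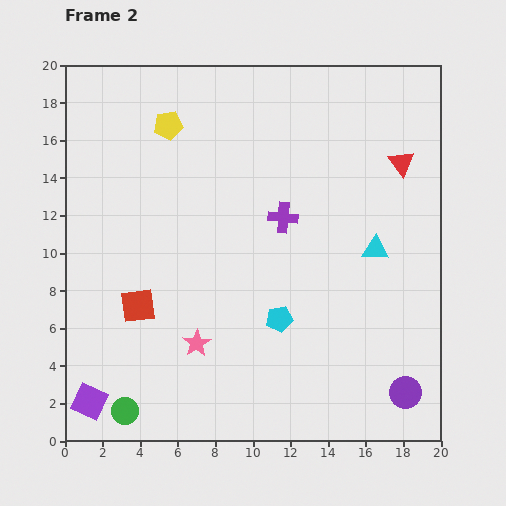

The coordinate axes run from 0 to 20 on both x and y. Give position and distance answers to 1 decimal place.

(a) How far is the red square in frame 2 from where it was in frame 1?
3.1

The red square moved from (5.5, 4.6) to (3.9, 7.2), a distance of √(1.6² + 2.6²) ≈ 3.1.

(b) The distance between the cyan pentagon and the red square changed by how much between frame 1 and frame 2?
-0.6

Distance in frame 1: 8.1. Distance in frame 2: 7.5.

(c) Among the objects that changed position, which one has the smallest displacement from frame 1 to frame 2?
the yellow pentagon

(moved 1.3)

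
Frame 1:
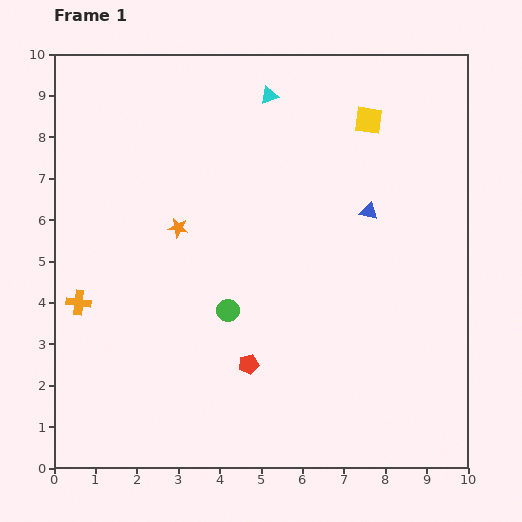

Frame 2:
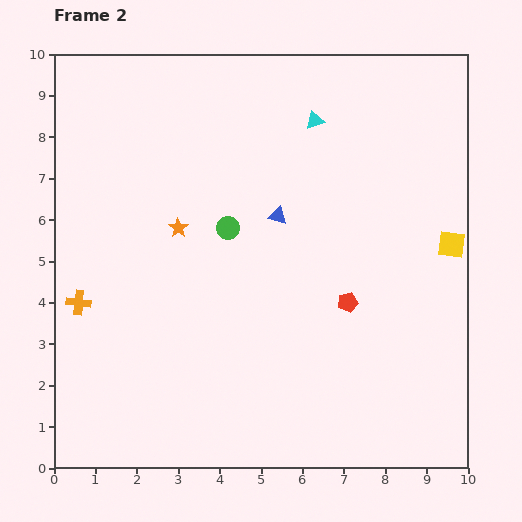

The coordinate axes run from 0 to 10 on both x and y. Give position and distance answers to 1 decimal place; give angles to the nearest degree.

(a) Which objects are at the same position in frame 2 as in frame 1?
the orange cross, the orange star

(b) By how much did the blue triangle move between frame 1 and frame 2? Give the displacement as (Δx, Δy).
(-2.2, -0.1)

The blue triangle was at (7.6, 6.2) in frame 1 and (5.4, 6.1) in frame 2.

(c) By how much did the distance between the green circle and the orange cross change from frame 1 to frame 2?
+0.4

Distance in frame 1: 3.6. Distance in frame 2: 4.0.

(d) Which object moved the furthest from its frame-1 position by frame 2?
the yellow square

(moved 3.6; next 2.8)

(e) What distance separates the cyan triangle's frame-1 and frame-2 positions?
1.3

The cyan triangle moved from (5.2, 9.0) to (6.3, 8.4), a distance of √(1.1² + 0.6²) ≈ 1.3.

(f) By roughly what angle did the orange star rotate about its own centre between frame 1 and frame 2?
24° clockwise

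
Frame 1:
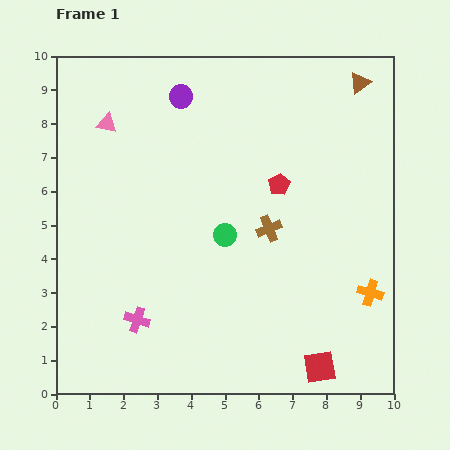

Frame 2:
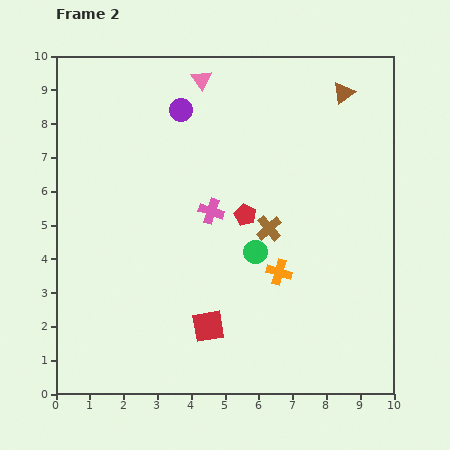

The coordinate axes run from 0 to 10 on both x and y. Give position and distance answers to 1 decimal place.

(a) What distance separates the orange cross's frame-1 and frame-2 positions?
2.8

The orange cross moved from (9.3, 3.0) to (6.6, 3.6), a distance of √(2.7² + 0.6²) ≈ 2.8.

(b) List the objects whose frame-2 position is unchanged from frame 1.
the brown cross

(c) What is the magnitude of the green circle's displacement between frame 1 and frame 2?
1.0

The green circle moved from (5.0, 4.7) to (5.9, 4.2), a distance of √(0.9² + 0.5²) ≈ 1.0.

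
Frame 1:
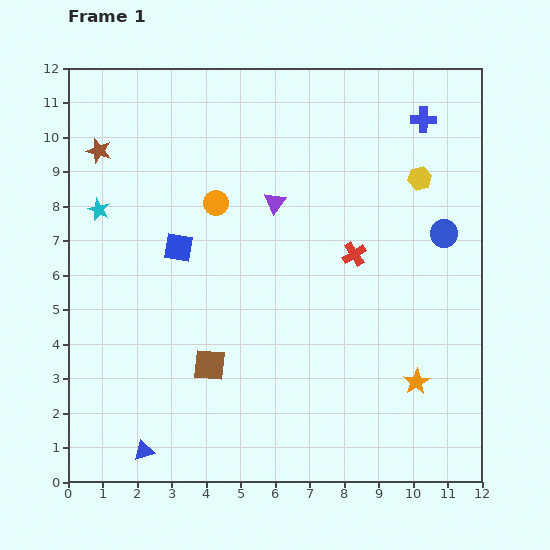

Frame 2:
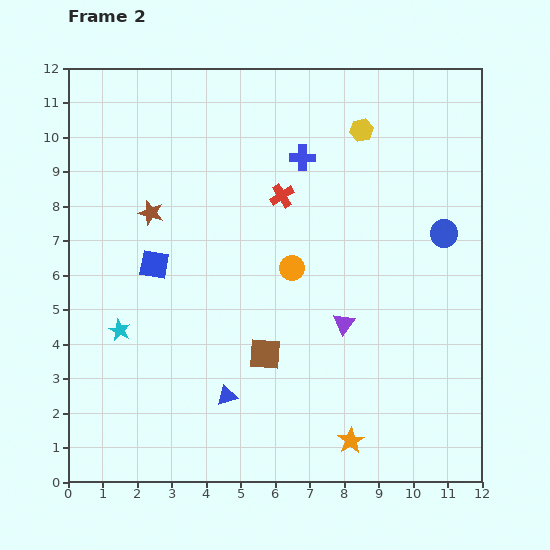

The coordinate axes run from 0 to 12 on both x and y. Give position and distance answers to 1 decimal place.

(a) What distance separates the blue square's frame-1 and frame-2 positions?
0.9

The blue square moved from (3.2, 6.8) to (2.5, 6.3), a distance of √(0.7² + 0.5²) ≈ 0.9.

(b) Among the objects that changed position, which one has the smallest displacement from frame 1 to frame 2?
the blue square

(moved 0.9)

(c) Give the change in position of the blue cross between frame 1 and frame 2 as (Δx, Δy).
(-3.5, -1.1)

The blue cross was at (10.3, 10.5) in frame 1 and (6.8, 9.4) in frame 2.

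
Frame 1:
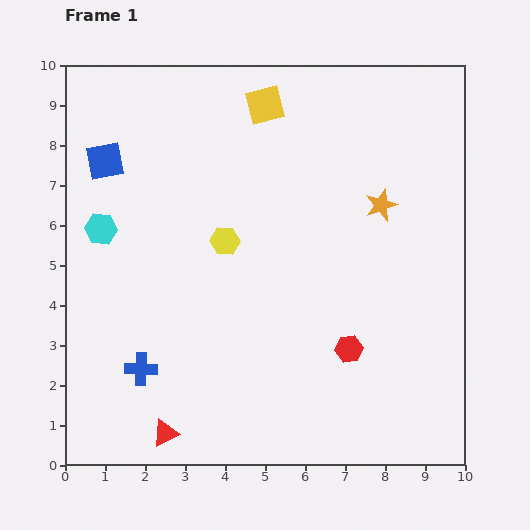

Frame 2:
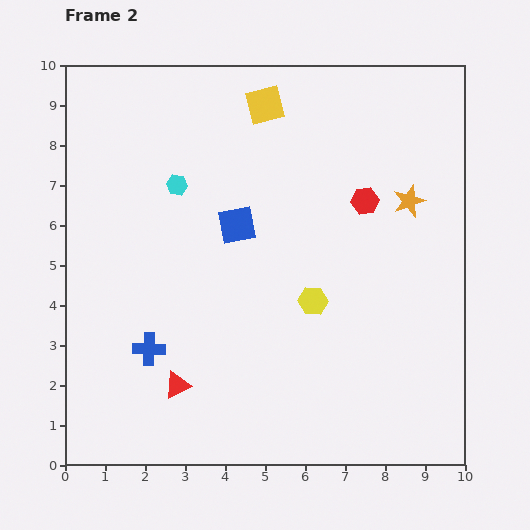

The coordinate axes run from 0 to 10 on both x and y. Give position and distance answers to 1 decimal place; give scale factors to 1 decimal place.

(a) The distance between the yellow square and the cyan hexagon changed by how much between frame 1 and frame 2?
-2.1

Distance in frame 1: 5.1. Distance in frame 2: 3.0.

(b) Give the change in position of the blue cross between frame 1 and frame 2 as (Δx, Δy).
(0.2, 0.5)

The blue cross was at (1.9, 2.4) in frame 1 and (2.1, 2.9) in frame 2.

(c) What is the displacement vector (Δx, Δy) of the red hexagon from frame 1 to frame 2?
(0.4, 3.7)

The red hexagon was at (7.1, 2.9) in frame 1 and (7.5, 6.6) in frame 2.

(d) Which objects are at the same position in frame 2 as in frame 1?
the yellow square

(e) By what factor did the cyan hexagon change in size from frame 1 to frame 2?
0.6×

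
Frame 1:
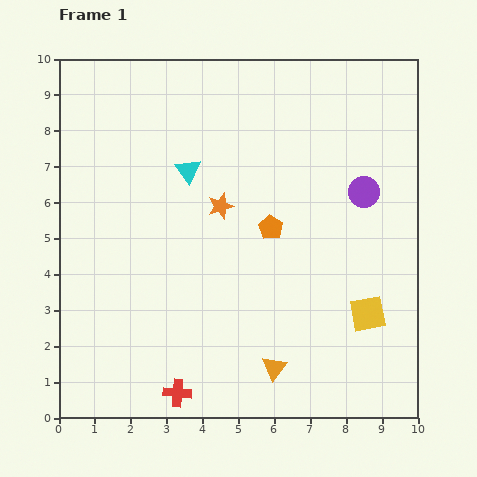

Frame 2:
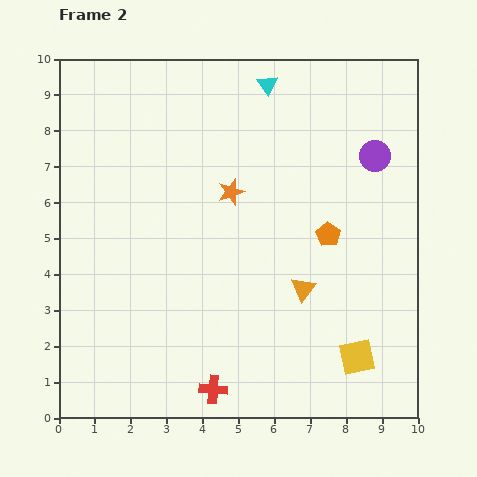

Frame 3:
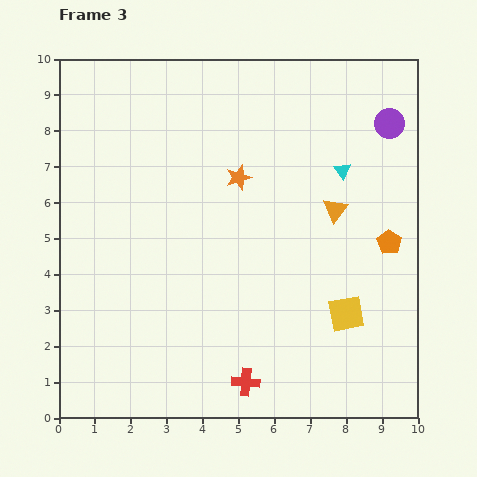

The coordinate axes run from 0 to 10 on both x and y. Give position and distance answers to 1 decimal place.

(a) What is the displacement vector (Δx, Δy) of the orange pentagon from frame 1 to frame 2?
(1.6, -0.2)

The orange pentagon was at (5.9, 5.3) in frame 1 and (7.5, 5.1) in frame 2.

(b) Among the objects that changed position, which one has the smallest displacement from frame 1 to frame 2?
the orange star

(moved 0.5)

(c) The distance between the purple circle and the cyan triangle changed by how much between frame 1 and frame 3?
-3.1

Distance in frame 1: 4.9. Distance in frame 3: 1.8.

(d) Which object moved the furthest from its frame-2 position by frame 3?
the cyan triangle

(moved 3.2; next 2.4)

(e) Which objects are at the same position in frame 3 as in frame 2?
none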